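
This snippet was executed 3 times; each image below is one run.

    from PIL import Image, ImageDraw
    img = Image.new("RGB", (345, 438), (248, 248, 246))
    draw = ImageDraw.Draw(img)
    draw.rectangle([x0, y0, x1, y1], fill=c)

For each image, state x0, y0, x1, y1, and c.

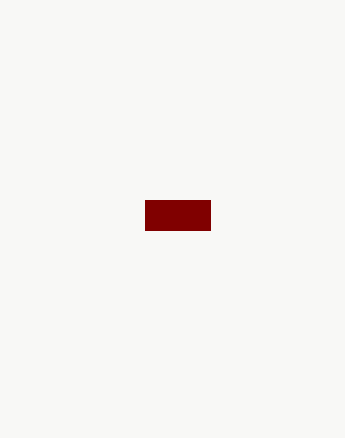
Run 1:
x0 = 145, y0 = 200, x1 = 210, y1 = 230, c = 'maroon'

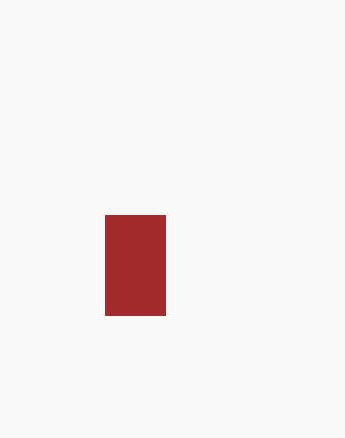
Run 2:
x0 = 105
y0 = 215
x1 = 165
y1 = 315
c = 'brown'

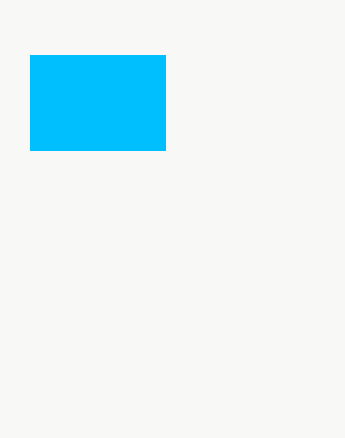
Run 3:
x0 = 30
y0 = 55
x1 = 165
y1 = 150
c = 'deepskyblue'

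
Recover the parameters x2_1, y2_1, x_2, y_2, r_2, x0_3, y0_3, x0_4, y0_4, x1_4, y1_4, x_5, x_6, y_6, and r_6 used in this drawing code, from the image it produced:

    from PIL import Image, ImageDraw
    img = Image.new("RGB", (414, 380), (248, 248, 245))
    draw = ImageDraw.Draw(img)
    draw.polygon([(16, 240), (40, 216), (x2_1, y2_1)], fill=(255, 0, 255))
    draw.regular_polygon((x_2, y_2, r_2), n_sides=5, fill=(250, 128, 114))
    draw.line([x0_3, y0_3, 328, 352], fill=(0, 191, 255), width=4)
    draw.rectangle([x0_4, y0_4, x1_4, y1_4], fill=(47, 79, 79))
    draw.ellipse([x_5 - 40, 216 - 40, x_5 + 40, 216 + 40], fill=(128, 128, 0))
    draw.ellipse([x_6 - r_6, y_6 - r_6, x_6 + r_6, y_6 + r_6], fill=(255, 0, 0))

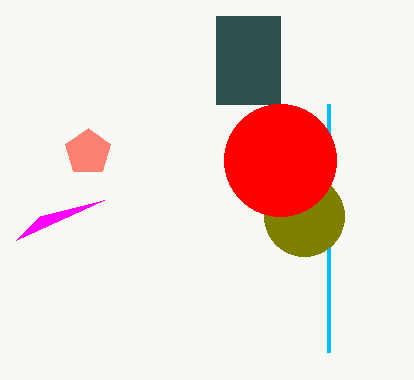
x2_1 = 104; y2_1 = 200; x_2 = 88; y_2 = 152; r_2 = 24; x0_3 = 328; y0_3 = 104; x0_4 = 216; y0_4 = 16; x1_4 = 280; y1_4 = 104; x_5 = 304; x_6 = 280; y_6 = 160; r_6 = 56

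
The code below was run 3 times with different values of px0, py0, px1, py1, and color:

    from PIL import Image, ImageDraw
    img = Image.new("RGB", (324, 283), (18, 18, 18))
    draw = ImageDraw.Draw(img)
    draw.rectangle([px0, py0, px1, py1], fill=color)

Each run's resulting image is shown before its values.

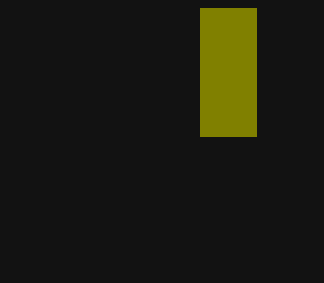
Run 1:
px0 = 200; py0 = 8; px1 = 256; py1 = 136; color = 'olive'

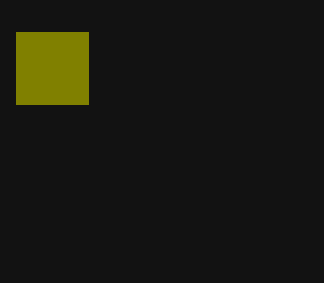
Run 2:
px0 = 16
py0 = 32
px1 = 88
py1 = 104
color = 'olive'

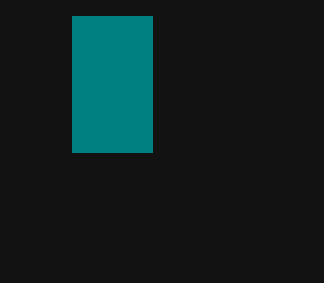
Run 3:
px0 = 72, py0 = 16, px1 = 152, py1 = 152, color = 'teal'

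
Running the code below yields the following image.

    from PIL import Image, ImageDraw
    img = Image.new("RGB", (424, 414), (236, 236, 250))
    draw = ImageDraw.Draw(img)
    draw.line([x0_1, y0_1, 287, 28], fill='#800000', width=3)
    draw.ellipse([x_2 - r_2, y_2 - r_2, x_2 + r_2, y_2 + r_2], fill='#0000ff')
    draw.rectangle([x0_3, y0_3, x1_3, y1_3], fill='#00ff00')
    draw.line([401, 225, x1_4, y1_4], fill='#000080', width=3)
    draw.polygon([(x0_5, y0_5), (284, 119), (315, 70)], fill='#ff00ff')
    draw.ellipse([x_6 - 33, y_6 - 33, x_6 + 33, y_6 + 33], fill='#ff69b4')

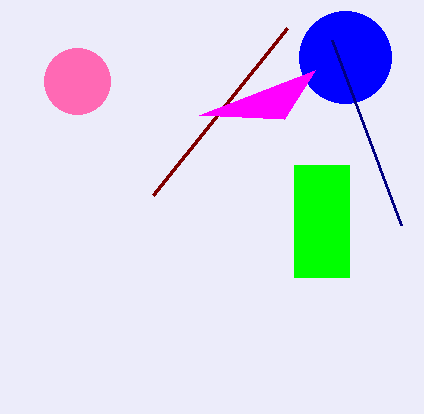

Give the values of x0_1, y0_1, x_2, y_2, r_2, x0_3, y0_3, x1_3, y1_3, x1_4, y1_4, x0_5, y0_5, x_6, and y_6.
x0_1 = 153, y0_1 = 195, x_2 = 345, y_2 = 57, r_2 = 46, x0_3 = 294, y0_3 = 165, x1_3 = 349, y1_3 = 277, x1_4 = 332, y1_4 = 40, x0_5 = 199, y0_5 = 115, x_6 = 77, y_6 = 81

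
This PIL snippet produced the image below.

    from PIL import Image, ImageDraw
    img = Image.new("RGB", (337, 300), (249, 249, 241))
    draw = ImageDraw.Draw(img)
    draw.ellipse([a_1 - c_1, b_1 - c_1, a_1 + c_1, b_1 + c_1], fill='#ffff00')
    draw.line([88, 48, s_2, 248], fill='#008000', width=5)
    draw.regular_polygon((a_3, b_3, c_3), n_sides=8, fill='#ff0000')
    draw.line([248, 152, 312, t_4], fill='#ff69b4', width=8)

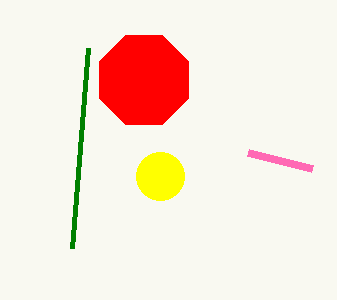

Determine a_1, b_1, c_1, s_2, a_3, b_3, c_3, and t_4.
a_1 = 160; b_1 = 176; c_1 = 24; s_2 = 72; a_3 = 144; b_3 = 80; c_3 = 48; t_4 = 168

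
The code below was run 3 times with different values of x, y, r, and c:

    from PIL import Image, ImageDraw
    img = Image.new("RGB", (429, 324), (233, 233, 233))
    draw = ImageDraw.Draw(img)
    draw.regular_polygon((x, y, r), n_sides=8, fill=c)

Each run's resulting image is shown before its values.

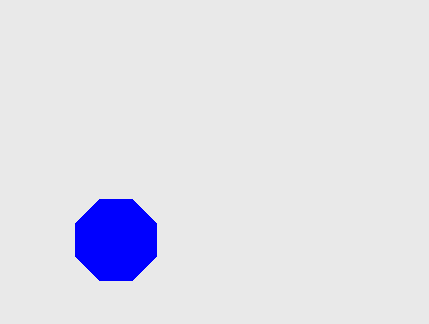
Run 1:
x = 116
y = 240
r = 44
c = 'blue'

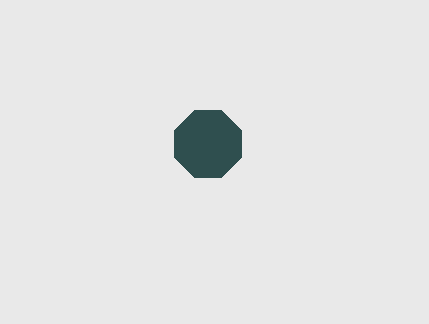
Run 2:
x = 208, y = 144, r = 36, c = 'darkslategray'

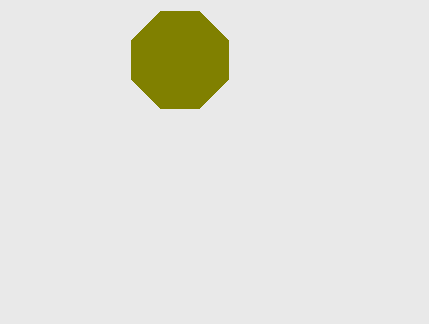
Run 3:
x = 180
y = 60
r = 52
c = 'olive'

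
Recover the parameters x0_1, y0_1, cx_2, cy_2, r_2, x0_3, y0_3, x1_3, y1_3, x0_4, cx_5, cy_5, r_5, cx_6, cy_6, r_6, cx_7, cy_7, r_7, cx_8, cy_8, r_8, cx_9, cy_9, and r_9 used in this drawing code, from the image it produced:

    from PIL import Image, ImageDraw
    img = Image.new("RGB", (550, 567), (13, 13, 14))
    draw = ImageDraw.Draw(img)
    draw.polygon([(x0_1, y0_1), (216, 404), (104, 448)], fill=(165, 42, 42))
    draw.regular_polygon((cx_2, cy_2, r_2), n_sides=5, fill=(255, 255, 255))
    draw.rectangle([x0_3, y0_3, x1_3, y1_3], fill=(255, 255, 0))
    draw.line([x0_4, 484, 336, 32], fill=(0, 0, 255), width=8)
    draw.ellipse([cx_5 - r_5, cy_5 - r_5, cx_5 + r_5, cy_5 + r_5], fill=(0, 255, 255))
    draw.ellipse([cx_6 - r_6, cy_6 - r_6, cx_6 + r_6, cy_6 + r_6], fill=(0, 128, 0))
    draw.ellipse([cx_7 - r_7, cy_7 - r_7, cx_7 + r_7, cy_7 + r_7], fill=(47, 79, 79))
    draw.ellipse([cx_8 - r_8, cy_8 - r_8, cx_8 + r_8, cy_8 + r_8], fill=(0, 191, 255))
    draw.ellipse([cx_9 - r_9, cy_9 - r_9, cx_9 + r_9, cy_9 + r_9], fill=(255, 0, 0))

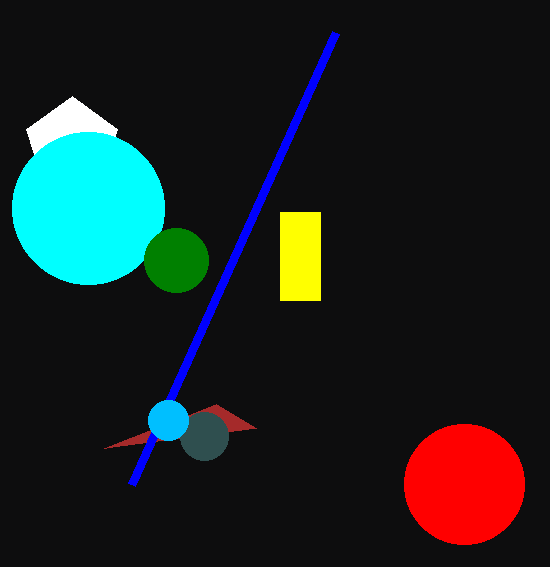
x0_1 = 256, y0_1 = 428, cx_2 = 72, cy_2 = 144, r_2 = 48, x0_3 = 280, y0_3 = 212, x1_3 = 320, y1_3 = 300, x0_4 = 132, cx_5 = 88, cy_5 = 208, r_5 = 76, cx_6 = 176, cy_6 = 260, r_6 = 32, cx_7 = 204, cy_7 = 436, r_7 = 24, cx_8 = 168, cy_8 = 420, r_8 = 20, cx_9 = 464, cy_9 = 484, r_9 = 60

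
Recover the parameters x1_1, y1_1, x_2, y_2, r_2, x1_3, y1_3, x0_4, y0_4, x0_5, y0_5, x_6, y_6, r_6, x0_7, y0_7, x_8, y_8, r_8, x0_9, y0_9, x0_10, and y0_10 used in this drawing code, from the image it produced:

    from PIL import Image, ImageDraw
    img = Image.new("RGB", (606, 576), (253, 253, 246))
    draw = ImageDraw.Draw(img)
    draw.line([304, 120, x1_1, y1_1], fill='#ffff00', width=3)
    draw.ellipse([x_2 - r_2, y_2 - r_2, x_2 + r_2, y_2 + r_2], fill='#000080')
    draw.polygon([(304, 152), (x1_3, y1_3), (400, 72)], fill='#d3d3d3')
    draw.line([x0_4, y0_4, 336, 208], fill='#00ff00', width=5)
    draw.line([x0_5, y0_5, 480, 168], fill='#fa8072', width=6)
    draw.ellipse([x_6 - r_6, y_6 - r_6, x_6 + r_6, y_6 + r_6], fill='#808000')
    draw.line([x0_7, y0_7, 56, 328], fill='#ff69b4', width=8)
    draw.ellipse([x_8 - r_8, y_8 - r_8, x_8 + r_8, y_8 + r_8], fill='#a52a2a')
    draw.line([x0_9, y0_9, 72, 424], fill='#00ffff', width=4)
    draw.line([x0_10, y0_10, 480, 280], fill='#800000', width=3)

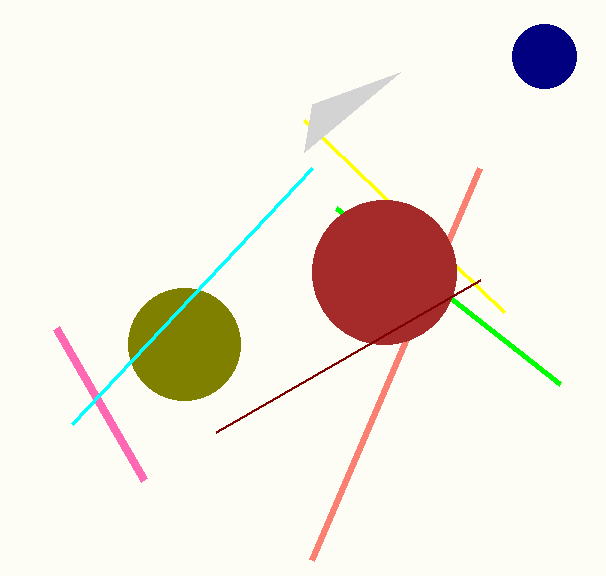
x1_1 = 504, y1_1 = 312, x_2 = 544, y_2 = 56, r_2 = 32, x1_3 = 312, y1_3 = 104, x0_4 = 560, y0_4 = 384, x0_5 = 312, y0_5 = 560, x_6 = 184, y_6 = 344, r_6 = 56, x0_7 = 144, y0_7 = 480, x_8 = 384, y_8 = 272, r_8 = 72, x0_9 = 312, y0_9 = 168, x0_10 = 216, y0_10 = 432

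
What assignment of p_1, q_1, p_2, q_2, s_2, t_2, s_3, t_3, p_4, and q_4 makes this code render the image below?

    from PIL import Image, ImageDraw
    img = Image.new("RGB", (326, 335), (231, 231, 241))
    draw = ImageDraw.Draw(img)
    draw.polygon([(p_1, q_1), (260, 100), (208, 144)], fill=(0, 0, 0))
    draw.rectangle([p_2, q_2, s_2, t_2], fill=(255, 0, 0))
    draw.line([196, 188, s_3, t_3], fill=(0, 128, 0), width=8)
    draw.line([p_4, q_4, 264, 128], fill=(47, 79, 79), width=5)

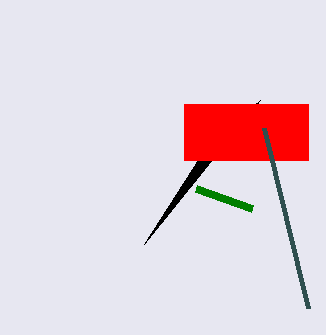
p_1 = 144
q_1 = 244
p_2 = 184
q_2 = 104
s_2 = 308
t_2 = 160
s_3 = 252
t_3 = 208
p_4 = 308
q_4 = 308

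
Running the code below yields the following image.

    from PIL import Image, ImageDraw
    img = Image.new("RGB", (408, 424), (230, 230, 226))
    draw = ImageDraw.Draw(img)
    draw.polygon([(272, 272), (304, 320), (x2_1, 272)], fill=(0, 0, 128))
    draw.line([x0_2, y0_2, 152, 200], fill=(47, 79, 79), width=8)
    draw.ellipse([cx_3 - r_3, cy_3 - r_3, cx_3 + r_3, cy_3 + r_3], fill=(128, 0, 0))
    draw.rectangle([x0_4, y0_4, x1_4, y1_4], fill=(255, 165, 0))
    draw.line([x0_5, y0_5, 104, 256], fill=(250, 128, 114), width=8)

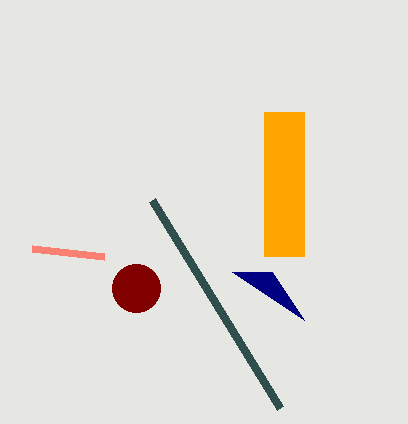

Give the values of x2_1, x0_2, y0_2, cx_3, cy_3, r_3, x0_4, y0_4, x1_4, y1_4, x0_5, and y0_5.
x2_1 = 232; x0_2 = 280; y0_2 = 408; cx_3 = 136; cy_3 = 288; r_3 = 24; x0_4 = 264; y0_4 = 112; x1_4 = 304; y1_4 = 256; x0_5 = 32; y0_5 = 248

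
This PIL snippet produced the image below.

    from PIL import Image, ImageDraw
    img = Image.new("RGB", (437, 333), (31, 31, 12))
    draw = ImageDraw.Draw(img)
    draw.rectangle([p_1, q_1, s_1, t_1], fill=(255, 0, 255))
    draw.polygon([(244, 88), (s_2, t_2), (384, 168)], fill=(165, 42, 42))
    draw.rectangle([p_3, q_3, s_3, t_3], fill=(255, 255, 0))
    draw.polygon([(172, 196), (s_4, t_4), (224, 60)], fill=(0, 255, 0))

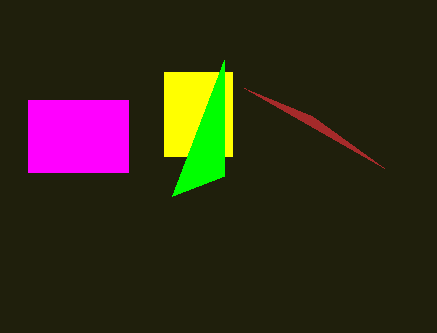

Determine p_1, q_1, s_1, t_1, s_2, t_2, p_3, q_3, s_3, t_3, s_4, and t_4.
p_1 = 28; q_1 = 100; s_1 = 128; t_1 = 172; s_2 = 312; t_2 = 116; p_3 = 164; q_3 = 72; s_3 = 232; t_3 = 156; s_4 = 224; t_4 = 176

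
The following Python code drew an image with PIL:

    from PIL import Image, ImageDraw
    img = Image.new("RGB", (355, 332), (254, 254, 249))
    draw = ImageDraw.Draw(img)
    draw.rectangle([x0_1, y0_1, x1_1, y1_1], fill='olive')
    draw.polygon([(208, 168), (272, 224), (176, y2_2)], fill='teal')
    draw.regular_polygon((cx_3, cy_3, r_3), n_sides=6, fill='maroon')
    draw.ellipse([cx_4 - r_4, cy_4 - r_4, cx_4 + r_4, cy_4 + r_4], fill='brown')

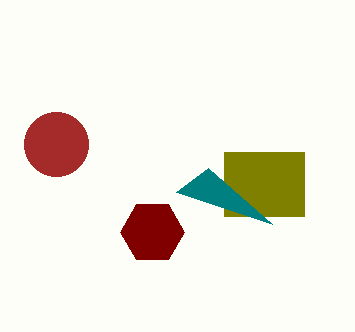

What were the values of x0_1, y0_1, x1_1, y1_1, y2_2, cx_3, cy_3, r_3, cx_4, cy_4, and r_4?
x0_1 = 224; y0_1 = 152; x1_1 = 304; y1_1 = 216; y2_2 = 192; cx_3 = 152; cy_3 = 232; r_3 = 32; cx_4 = 56; cy_4 = 144; r_4 = 32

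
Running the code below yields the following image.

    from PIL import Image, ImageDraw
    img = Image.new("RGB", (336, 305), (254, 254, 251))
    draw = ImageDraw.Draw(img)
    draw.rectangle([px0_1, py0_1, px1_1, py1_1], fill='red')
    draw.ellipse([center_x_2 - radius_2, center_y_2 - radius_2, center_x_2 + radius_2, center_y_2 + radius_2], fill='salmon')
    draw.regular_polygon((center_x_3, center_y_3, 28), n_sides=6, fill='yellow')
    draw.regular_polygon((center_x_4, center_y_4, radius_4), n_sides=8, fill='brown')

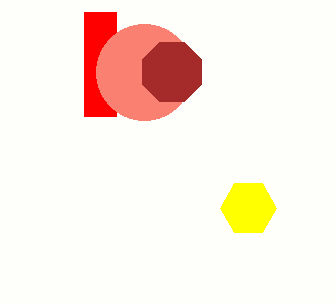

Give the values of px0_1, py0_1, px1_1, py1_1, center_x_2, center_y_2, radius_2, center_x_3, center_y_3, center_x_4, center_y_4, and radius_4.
px0_1 = 84
py0_1 = 12
px1_1 = 116
py1_1 = 116
center_x_2 = 144
center_y_2 = 72
radius_2 = 48
center_x_3 = 248
center_y_3 = 208
center_x_4 = 172
center_y_4 = 72
radius_4 = 32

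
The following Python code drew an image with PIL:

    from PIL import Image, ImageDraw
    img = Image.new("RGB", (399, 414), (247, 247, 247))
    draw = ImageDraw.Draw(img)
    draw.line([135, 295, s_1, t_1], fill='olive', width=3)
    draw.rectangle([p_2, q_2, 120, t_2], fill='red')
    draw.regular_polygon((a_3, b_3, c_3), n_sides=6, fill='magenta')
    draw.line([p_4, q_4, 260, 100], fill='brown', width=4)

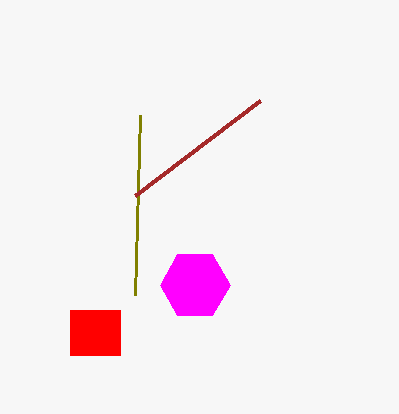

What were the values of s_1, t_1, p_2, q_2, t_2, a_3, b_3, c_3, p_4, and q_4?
s_1 = 140; t_1 = 115; p_2 = 70; q_2 = 310; t_2 = 355; a_3 = 195; b_3 = 285; c_3 = 35; p_4 = 135; q_4 = 195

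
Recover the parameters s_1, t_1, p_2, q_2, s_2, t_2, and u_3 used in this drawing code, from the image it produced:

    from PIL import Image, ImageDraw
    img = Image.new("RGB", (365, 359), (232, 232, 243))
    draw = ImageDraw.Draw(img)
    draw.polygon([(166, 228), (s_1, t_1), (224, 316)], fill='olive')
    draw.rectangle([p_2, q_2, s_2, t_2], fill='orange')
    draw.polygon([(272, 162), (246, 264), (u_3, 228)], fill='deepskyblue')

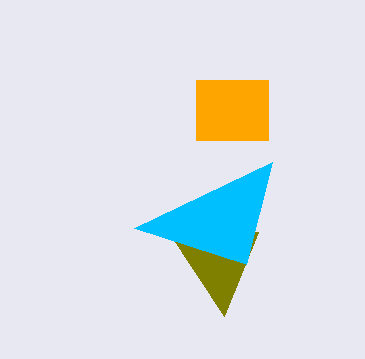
s_1 = 258, t_1 = 232, p_2 = 196, q_2 = 80, s_2 = 268, t_2 = 140, u_3 = 134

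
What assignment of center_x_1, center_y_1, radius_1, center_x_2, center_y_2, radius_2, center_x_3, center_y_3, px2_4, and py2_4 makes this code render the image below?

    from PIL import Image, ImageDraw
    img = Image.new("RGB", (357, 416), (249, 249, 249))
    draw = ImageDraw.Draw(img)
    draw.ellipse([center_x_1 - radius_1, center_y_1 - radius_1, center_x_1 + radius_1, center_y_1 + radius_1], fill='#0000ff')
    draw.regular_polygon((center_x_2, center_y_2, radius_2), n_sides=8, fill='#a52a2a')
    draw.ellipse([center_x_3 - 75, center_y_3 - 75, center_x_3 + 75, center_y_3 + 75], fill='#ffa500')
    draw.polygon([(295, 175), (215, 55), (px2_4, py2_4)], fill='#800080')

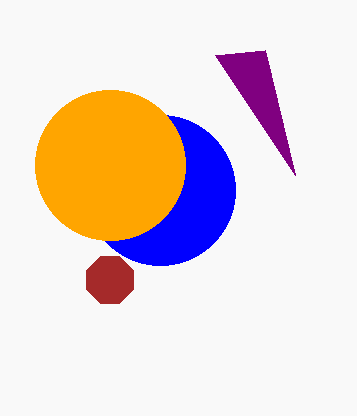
center_x_1 = 160
center_y_1 = 190
radius_1 = 75
center_x_2 = 110
center_y_2 = 280
radius_2 = 25
center_x_3 = 110
center_y_3 = 165
px2_4 = 265
py2_4 = 50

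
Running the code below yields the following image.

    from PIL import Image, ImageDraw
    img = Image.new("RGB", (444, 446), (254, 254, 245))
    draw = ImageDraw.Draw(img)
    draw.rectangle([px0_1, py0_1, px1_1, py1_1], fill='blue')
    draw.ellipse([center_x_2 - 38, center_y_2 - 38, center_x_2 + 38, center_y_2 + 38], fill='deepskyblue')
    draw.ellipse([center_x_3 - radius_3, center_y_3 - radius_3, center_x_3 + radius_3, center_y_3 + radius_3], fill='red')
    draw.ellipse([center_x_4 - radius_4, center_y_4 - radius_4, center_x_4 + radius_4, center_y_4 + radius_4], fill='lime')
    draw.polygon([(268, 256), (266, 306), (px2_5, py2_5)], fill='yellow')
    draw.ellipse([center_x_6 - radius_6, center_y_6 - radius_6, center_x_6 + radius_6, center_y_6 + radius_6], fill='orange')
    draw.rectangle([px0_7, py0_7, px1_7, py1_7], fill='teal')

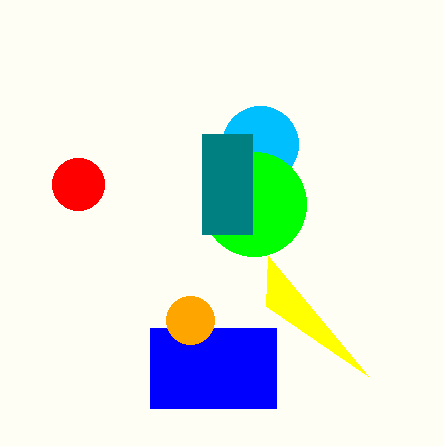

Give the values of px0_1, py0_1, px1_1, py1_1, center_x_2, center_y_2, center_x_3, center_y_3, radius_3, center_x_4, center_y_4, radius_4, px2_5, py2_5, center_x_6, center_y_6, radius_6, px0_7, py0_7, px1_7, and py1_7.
px0_1 = 150
py0_1 = 328
px1_1 = 276
py1_1 = 408
center_x_2 = 260
center_y_2 = 144
center_x_3 = 78
center_y_3 = 184
radius_3 = 26
center_x_4 = 254
center_y_4 = 204
radius_4 = 52
px2_5 = 368
py2_5 = 376
center_x_6 = 190
center_y_6 = 320
radius_6 = 24
px0_7 = 202
py0_7 = 134
px1_7 = 252
py1_7 = 234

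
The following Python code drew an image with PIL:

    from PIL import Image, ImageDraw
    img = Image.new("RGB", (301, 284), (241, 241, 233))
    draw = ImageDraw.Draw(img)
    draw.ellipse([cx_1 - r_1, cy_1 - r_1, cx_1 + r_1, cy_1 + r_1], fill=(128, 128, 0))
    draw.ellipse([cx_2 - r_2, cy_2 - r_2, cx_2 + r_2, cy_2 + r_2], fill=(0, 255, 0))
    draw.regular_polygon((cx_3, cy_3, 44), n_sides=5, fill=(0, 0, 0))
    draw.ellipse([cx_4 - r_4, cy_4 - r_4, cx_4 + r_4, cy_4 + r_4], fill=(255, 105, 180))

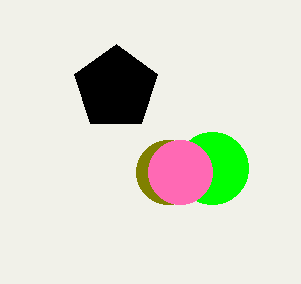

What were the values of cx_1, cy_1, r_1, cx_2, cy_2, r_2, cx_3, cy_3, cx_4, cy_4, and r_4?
cx_1 = 168; cy_1 = 172; r_1 = 32; cx_2 = 212; cy_2 = 168; r_2 = 36; cx_3 = 116; cy_3 = 88; cx_4 = 180; cy_4 = 172; r_4 = 32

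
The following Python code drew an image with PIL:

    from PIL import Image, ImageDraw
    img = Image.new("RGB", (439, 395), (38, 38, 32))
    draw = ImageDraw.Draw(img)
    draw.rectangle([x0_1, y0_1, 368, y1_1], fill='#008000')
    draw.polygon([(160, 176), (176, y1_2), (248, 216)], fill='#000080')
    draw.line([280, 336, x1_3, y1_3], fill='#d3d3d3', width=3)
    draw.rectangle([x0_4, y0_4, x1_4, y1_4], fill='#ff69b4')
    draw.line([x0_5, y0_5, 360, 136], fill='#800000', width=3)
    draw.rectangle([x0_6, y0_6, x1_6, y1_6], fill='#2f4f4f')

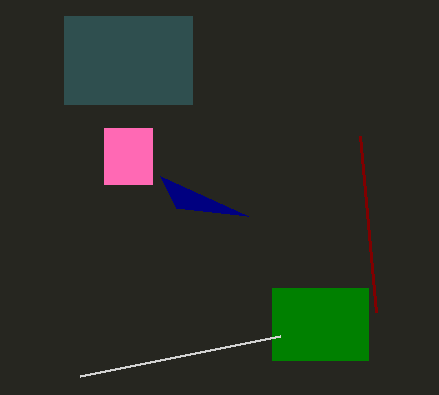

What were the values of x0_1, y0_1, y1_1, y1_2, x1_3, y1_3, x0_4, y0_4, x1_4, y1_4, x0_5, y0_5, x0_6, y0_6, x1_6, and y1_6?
x0_1 = 272
y0_1 = 288
y1_1 = 360
y1_2 = 208
x1_3 = 80
y1_3 = 376
x0_4 = 104
y0_4 = 128
x1_4 = 152
y1_4 = 184
x0_5 = 376
y0_5 = 312
x0_6 = 64
y0_6 = 16
x1_6 = 192
y1_6 = 104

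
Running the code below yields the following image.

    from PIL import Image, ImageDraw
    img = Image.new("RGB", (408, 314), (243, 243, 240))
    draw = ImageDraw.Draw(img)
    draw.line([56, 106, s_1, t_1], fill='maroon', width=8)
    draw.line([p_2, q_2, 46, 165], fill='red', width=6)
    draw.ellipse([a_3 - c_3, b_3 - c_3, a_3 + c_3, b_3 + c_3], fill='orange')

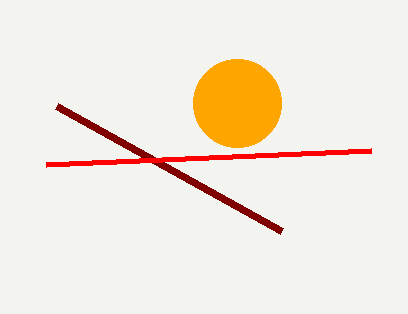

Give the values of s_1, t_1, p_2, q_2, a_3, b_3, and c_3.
s_1 = 281, t_1 = 231, p_2 = 371, q_2 = 151, a_3 = 237, b_3 = 103, c_3 = 44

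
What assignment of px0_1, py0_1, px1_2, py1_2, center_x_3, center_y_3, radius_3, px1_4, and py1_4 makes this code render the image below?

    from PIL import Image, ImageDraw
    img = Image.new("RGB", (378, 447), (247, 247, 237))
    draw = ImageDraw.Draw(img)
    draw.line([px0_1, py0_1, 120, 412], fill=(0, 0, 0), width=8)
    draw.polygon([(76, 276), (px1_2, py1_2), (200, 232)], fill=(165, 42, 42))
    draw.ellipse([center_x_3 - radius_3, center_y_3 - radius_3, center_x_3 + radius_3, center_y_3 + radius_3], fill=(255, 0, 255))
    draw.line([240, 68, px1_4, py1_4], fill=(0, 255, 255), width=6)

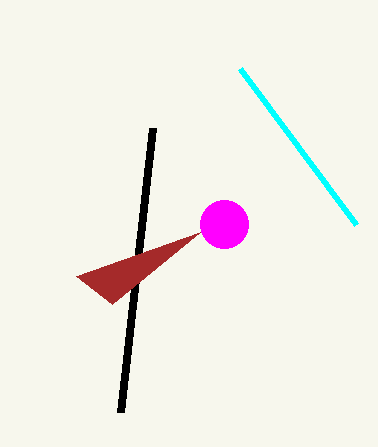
px0_1 = 152; py0_1 = 128; px1_2 = 112; py1_2 = 304; center_x_3 = 224; center_y_3 = 224; radius_3 = 24; px1_4 = 356; py1_4 = 224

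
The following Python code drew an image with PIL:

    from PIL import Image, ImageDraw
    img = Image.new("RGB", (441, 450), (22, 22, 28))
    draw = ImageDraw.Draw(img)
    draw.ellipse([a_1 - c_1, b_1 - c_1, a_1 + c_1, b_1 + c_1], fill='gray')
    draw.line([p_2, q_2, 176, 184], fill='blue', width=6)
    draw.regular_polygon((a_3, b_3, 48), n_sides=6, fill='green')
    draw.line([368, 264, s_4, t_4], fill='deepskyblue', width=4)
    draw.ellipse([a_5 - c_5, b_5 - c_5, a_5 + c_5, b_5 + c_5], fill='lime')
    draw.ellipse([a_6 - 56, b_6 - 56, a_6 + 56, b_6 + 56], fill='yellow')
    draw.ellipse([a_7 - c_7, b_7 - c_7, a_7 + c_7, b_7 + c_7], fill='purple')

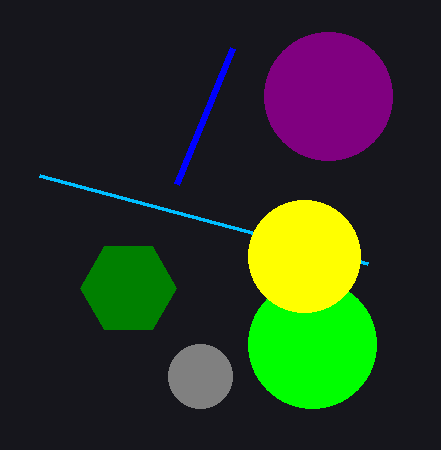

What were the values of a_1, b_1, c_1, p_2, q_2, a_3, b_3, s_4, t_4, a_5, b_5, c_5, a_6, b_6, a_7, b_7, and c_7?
a_1 = 200; b_1 = 376; c_1 = 32; p_2 = 232; q_2 = 48; a_3 = 128; b_3 = 288; s_4 = 40; t_4 = 176; a_5 = 312; b_5 = 344; c_5 = 64; a_6 = 304; b_6 = 256; a_7 = 328; b_7 = 96; c_7 = 64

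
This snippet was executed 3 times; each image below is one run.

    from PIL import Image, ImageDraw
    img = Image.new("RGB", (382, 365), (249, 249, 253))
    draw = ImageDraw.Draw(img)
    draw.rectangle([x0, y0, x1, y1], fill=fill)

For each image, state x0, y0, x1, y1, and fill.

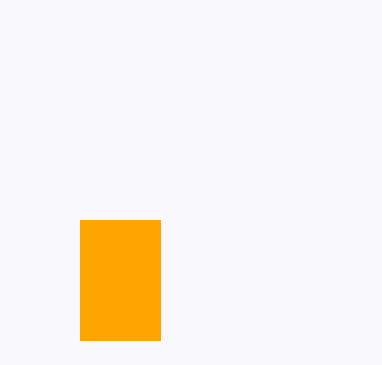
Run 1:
x0 = 80
y0 = 220
x1 = 160
y1 = 340
fill = 'orange'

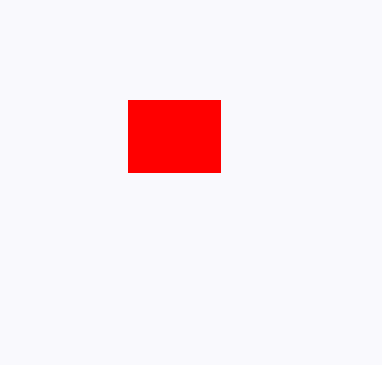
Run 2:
x0 = 128; y0 = 100; x1 = 220; y1 = 172; fill = 'red'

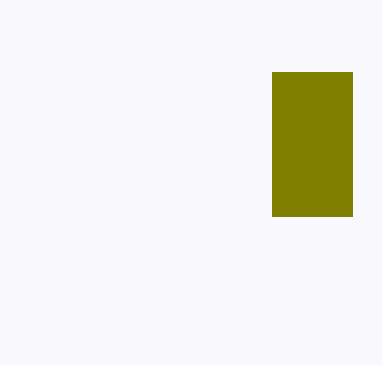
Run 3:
x0 = 272; y0 = 72; x1 = 352; y1 = 216; fill = 'olive'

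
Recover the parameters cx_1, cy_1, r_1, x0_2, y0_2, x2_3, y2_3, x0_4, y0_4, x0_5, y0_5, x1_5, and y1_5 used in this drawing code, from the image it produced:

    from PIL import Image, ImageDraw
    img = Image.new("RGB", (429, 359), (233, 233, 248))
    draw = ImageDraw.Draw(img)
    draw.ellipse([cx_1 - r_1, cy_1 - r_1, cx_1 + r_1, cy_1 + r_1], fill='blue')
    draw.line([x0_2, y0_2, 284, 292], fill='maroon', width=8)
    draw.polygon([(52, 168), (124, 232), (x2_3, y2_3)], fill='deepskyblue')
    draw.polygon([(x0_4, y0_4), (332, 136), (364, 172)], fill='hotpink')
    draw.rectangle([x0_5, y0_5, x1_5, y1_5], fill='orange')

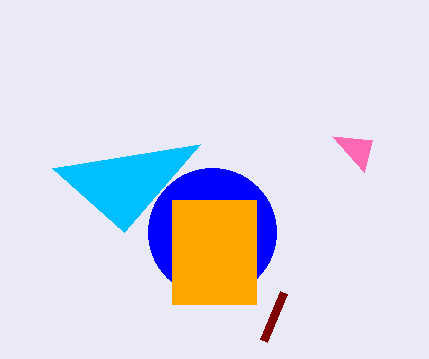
cx_1 = 212
cy_1 = 232
r_1 = 64
x0_2 = 264
y0_2 = 340
x2_3 = 200
y2_3 = 144
x0_4 = 372
y0_4 = 140
x0_5 = 172
y0_5 = 200
x1_5 = 256
y1_5 = 304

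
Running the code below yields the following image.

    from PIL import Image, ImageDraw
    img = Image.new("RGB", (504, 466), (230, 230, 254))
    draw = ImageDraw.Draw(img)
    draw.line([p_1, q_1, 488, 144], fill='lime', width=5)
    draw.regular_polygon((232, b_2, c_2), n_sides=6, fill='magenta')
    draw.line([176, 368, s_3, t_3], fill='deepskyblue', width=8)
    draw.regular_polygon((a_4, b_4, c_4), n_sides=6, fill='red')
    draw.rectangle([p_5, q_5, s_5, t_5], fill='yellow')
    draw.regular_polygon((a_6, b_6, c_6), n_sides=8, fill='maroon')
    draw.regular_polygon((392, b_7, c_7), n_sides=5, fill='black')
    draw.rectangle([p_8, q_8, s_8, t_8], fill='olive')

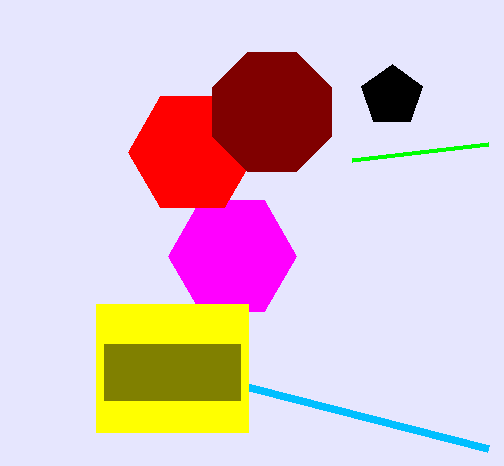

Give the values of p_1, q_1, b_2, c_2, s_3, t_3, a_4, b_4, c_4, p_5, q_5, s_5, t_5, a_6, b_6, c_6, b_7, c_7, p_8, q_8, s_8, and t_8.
p_1 = 352, q_1 = 160, b_2 = 256, c_2 = 64, s_3 = 488, t_3 = 448, a_4 = 192, b_4 = 152, c_4 = 64, p_5 = 96, q_5 = 304, s_5 = 248, t_5 = 432, a_6 = 272, b_6 = 112, c_6 = 64, b_7 = 96, c_7 = 32, p_8 = 104, q_8 = 344, s_8 = 240, t_8 = 400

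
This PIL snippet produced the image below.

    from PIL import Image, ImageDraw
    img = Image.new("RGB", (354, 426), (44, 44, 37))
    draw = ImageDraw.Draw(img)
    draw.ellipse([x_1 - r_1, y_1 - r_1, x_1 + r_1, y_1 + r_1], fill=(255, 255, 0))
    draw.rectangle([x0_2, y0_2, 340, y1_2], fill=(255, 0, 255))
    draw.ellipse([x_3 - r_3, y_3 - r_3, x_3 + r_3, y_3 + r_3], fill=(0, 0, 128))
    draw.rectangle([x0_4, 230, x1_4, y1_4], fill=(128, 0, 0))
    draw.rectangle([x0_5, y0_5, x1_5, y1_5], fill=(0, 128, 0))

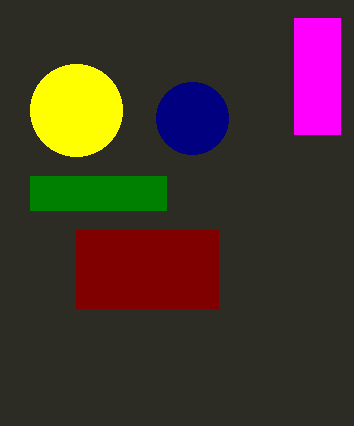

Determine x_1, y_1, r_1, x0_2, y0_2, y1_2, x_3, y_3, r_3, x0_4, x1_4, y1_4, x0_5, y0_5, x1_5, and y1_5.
x_1 = 76, y_1 = 110, r_1 = 46, x0_2 = 294, y0_2 = 18, y1_2 = 134, x_3 = 192, y_3 = 118, r_3 = 36, x0_4 = 76, x1_4 = 218, y1_4 = 308, x0_5 = 30, y0_5 = 176, x1_5 = 166, y1_5 = 210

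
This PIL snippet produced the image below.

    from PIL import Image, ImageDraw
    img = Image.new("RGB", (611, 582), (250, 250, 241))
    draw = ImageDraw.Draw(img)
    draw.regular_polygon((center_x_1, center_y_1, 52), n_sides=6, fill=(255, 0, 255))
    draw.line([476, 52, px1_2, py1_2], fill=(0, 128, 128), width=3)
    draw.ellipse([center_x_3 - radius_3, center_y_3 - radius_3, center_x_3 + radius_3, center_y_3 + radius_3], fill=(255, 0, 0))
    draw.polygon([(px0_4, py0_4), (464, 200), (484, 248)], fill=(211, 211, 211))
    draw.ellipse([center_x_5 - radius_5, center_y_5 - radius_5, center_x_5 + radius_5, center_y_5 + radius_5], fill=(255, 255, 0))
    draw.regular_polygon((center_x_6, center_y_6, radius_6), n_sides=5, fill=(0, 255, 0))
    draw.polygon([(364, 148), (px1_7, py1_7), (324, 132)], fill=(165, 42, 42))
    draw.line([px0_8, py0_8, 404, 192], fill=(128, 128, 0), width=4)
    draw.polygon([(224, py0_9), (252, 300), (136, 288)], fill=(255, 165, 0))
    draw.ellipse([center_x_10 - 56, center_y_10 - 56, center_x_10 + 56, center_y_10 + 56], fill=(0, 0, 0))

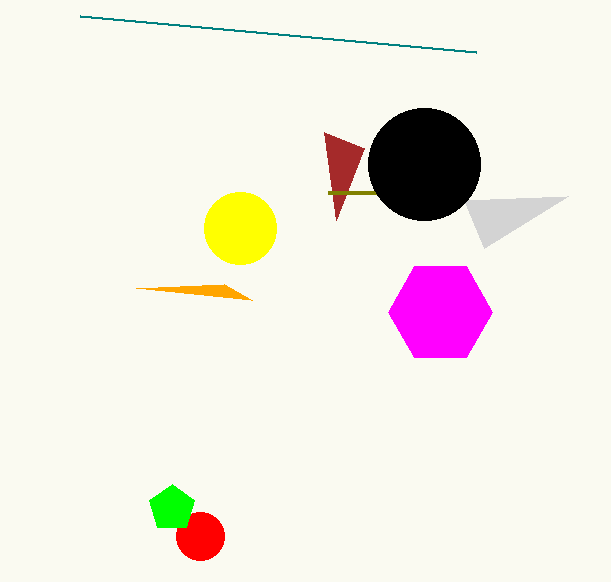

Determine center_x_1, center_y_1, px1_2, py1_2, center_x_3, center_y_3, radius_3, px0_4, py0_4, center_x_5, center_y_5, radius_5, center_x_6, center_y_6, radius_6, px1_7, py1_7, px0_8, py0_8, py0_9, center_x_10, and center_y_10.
center_x_1 = 440; center_y_1 = 312; px1_2 = 80; py1_2 = 16; center_x_3 = 200; center_y_3 = 536; radius_3 = 24; px0_4 = 568; py0_4 = 196; center_x_5 = 240; center_y_5 = 228; radius_5 = 36; center_x_6 = 172; center_y_6 = 508; radius_6 = 24; px1_7 = 336; py1_7 = 220; px0_8 = 328; py0_8 = 192; py0_9 = 284; center_x_10 = 424; center_y_10 = 164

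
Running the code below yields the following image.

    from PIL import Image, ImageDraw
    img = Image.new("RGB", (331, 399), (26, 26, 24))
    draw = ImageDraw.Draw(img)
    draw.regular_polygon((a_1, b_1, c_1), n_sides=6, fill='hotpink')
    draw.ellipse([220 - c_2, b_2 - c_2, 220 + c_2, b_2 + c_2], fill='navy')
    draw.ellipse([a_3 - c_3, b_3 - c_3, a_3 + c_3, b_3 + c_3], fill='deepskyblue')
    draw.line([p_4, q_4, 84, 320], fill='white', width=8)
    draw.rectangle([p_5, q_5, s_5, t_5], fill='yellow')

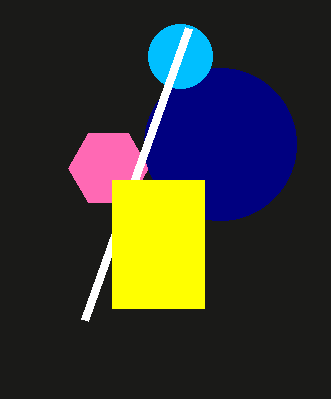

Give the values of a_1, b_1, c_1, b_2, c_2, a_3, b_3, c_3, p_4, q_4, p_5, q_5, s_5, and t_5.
a_1 = 108
b_1 = 168
c_1 = 40
b_2 = 144
c_2 = 76
a_3 = 180
b_3 = 56
c_3 = 32
p_4 = 188
q_4 = 28
p_5 = 112
q_5 = 180
s_5 = 204
t_5 = 308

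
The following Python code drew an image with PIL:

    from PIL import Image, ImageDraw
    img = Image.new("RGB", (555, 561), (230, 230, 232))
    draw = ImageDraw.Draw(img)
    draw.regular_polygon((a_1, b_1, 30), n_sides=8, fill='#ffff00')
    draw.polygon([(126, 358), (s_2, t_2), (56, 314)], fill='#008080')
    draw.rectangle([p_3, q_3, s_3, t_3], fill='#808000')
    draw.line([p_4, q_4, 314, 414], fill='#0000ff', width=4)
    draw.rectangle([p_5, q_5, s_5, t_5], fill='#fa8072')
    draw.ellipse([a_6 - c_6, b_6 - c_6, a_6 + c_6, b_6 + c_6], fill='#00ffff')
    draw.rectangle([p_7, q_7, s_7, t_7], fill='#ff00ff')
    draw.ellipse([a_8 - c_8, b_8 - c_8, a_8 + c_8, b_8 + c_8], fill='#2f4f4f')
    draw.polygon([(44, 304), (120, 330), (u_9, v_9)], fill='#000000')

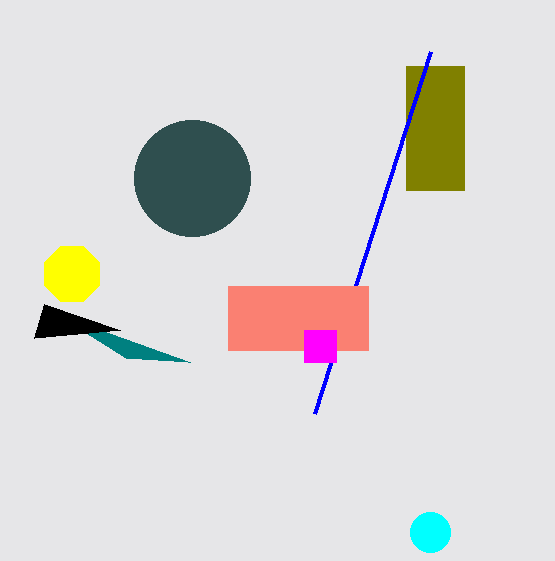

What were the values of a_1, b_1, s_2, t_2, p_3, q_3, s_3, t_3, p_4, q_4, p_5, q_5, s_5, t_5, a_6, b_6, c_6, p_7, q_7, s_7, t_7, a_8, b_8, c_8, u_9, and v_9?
a_1 = 72
b_1 = 274
s_2 = 190
t_2 = 362
p_3 = 406
q_3 = 66
s_3 = 464
t_3 = 190
p_4 = 430
q_4 = 52
p_5 = 228
q_5 = 286
s_5 = 368
t_5 = 350
a_6 = 430
b_6 = 532
c_6 = 20
p_7 = 304
q_7 = 330
s_7 = 336
t_7 = 362
a_8 = 192
b_8 = 178
c_8 = 58
u_9 = 34
v_9 = 338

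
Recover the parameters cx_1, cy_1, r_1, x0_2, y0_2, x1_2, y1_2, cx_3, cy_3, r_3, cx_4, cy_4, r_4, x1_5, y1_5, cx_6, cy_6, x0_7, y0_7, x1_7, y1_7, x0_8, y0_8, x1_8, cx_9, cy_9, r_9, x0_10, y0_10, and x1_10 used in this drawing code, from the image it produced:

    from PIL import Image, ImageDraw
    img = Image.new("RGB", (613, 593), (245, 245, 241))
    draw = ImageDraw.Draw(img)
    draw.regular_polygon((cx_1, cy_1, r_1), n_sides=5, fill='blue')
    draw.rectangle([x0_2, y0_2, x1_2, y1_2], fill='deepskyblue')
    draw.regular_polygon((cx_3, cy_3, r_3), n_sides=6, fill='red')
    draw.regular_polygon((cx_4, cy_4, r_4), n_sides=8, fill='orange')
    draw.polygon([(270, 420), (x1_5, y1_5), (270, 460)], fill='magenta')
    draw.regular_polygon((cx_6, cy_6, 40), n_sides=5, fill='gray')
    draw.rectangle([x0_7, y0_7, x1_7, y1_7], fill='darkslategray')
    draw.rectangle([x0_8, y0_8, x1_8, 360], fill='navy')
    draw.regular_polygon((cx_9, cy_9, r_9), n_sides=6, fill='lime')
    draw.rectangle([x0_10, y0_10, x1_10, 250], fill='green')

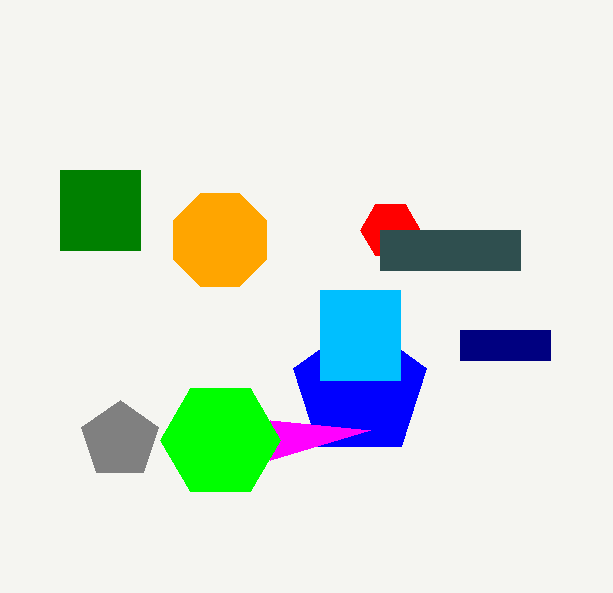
cx_1 = 360; cy_1 = 390; r_1 = 70; x0_2 = 320; y0_2 = 290; x1_2 = 400; y1_2 = 380; cx_3 = 390; cy_3 = 230; r_3 = 30; cx_4 = 220; cy_4 = 240; r_4 = 50; x1_5 = 370; y1_5 = 430; cx_6 = 120; cy_6 = 440; x0_7 = 380; y0_7 = 230; x1_7 = 520; y1_7 = 270; x0_8 = 460; y0_8 = 330; x1_8 = 550; cx_9 = 220; cy_9 = 440; r_9 = 60; x0_10 = 60; y0_10 = 170; x1_10 = 140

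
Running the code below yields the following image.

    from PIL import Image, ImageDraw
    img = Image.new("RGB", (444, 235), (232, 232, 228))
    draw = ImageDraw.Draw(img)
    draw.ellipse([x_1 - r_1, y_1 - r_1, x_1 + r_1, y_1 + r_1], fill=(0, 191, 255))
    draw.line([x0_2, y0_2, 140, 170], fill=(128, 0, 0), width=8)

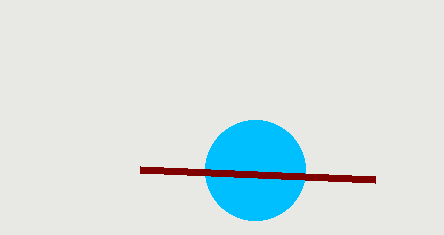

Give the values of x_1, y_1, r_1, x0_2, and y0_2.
x_1 = 255
y_1 = 170
r_1 = 50
x0_2 = 375
y0_2 = 180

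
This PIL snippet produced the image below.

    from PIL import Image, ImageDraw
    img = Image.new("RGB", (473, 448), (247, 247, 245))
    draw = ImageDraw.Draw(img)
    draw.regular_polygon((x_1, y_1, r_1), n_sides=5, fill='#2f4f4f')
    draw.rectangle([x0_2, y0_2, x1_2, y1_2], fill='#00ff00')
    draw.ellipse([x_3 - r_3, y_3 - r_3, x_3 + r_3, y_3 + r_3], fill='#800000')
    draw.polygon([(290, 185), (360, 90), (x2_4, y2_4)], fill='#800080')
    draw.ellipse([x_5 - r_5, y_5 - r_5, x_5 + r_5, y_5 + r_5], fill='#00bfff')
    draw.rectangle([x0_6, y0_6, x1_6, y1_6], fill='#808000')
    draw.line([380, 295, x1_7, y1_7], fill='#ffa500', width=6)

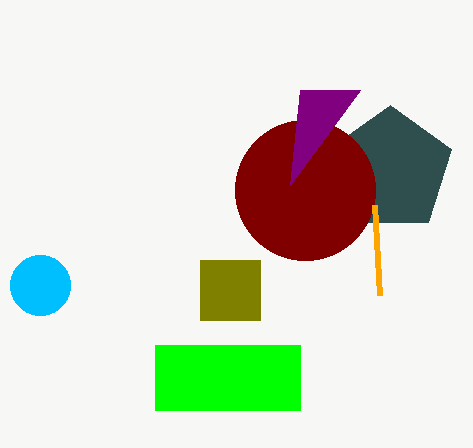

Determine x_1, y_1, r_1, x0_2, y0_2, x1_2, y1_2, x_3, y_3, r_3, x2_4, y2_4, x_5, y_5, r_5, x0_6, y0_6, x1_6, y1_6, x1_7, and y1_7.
x_1 = 390; y_1 = 170; r_1 = 65; x0_2 = 155; y0_2 = 345; x1_2 = 300; y1_2 = 410; x_3 = 305; y_3 = 190; r_3 = 70; x2_4 = 300; y2_4 = 90; x_5 = 40; y_5 = 285; r_5 = 30; x0_6 = 200; y0_6 = 260; x1_6 = 260; y1_6 = 320; x1_7 = 375; y1_7 = 205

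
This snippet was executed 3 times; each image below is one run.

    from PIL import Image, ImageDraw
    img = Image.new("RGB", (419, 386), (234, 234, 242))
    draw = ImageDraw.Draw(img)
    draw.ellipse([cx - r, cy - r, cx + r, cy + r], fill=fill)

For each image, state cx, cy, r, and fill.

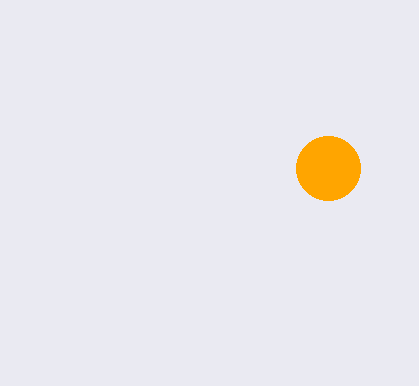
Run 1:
cx = 328
cy = 168
r = 32
fill = 'orange'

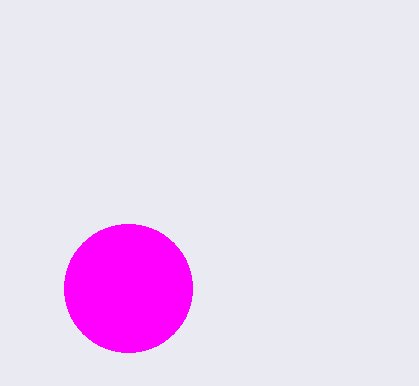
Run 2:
cx = 128; cy = 288; r = 64; fill = 'magenta'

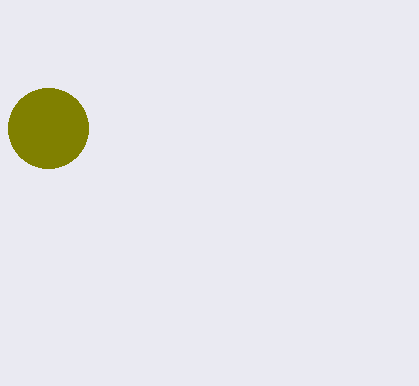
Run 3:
cx = 48
cy = 128
r = 40
fill = 'olive'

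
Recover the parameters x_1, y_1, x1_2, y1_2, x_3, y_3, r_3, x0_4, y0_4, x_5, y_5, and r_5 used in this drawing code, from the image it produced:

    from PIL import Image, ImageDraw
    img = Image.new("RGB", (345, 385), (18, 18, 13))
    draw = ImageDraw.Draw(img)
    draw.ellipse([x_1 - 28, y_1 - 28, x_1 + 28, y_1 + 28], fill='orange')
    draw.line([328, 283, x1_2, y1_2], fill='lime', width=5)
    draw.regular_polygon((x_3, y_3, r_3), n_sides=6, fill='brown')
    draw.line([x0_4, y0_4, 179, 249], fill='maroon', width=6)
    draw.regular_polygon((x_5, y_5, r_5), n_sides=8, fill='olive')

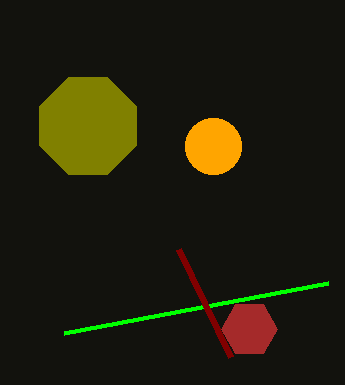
x_1 = 213
y_1 = 146
x1_2 = 64
y1_2 = 333
x_3 = 249
y_3 = 329
r_3 = 28
x0_4 = 231
y0_4 = 357
x_5 = 88
y_5 = 126
r_5 = 52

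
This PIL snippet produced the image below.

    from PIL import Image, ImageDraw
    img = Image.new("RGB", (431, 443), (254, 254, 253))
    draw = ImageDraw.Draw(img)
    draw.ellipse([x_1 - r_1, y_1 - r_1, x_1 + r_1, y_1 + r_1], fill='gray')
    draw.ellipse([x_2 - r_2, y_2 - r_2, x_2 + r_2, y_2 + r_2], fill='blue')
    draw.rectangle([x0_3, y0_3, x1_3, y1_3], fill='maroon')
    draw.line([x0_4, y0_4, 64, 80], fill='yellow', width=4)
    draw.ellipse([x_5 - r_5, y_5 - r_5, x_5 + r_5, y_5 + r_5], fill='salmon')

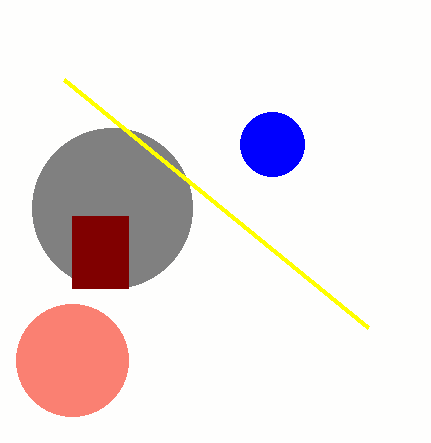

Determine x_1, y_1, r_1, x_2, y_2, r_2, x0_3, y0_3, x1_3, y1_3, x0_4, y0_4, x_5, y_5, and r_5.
x_1 = 112, y_1 = 208, r_1 = 80, x_2 = 272, y_2 = 144, r_2 = 32, x0_3 = 72, y0_3 = 216, x1_3 = 128, y1_3 = 288, x0_4 = 368, y0_4 = 328, x_5 = 72, y_5 = 360, r_5 = 56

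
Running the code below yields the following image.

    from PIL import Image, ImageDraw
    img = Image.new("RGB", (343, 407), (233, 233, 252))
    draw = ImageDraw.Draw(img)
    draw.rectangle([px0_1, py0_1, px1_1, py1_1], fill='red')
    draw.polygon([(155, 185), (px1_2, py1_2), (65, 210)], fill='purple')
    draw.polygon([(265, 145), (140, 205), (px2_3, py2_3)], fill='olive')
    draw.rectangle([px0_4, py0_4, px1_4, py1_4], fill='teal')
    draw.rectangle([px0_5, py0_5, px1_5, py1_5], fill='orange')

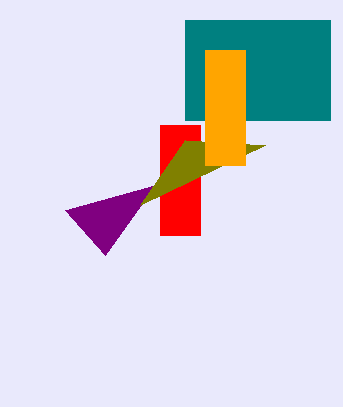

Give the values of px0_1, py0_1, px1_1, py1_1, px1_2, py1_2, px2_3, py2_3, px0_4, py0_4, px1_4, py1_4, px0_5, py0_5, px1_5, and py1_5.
px0_1 = 160, py0_1 = 125, px1_1 = 200, py1_1 = 235, px1_2 = 105, py1_2 = 255, px2_3 = 185, py2_3 = 140, px0_4 = 185, py0_4 = 20, px1_4 = 330, py1_4 = 120, px0_5 = 205, py0_5 = 50, px1_5 = 245, py1_5 = 165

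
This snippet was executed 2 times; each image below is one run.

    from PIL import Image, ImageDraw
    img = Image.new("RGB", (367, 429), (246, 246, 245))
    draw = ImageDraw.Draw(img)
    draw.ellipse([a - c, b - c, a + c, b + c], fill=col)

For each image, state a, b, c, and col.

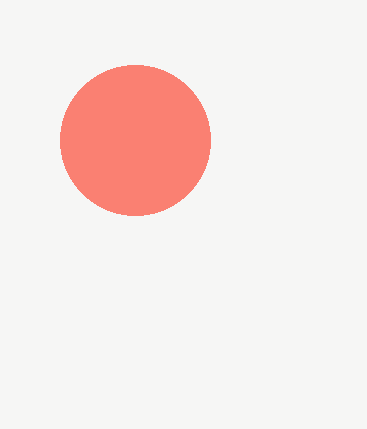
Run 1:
a = 135, b = 140, c = 75, col = 'salmon'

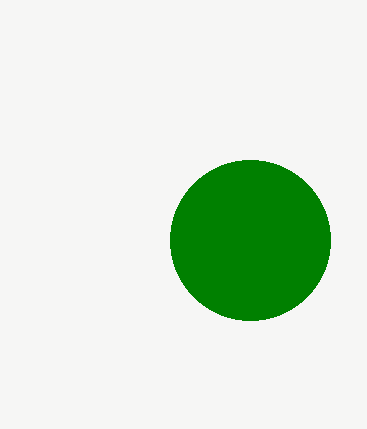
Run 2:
a = 250; b = 240; c = 80; col = 'green'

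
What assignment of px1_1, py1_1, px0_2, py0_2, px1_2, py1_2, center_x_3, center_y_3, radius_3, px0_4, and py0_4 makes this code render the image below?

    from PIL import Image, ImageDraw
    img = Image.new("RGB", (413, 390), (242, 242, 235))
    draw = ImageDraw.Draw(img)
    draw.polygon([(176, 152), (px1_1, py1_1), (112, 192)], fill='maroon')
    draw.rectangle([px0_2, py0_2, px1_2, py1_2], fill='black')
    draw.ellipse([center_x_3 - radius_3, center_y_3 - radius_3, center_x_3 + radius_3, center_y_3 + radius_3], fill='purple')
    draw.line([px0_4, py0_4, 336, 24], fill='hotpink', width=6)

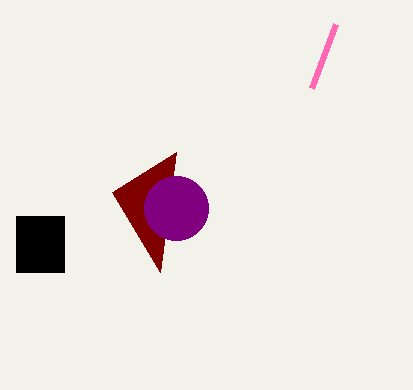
px1_1 = 160; py1_1 = 272; px0_2 = 16; py0_2 = 216; px1_2 = 64; py1_2 = 272; center_x_3 = 176; center_y_3 = 208; radius_3 = 32; px0_4 = 312; py0_4 = 88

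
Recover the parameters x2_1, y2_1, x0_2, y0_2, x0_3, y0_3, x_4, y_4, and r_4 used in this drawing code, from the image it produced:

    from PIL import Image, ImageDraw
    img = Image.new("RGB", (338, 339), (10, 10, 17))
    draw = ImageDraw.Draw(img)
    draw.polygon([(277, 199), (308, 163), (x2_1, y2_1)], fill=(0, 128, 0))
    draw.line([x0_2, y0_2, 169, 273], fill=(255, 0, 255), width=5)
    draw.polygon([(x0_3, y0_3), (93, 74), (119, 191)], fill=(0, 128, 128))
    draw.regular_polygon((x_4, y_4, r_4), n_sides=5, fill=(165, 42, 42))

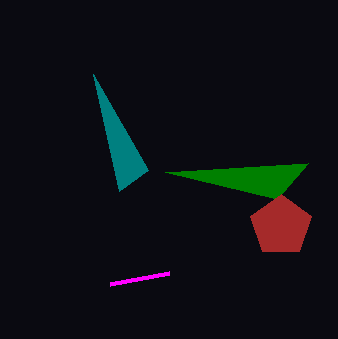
x2_1 = 165, y2_1 = 172, x0_2 = 110, y0_2 = 284, x0_3 = 148, y0_3 = 170, x_4 = 281, y_4 = 226, r_4 = 32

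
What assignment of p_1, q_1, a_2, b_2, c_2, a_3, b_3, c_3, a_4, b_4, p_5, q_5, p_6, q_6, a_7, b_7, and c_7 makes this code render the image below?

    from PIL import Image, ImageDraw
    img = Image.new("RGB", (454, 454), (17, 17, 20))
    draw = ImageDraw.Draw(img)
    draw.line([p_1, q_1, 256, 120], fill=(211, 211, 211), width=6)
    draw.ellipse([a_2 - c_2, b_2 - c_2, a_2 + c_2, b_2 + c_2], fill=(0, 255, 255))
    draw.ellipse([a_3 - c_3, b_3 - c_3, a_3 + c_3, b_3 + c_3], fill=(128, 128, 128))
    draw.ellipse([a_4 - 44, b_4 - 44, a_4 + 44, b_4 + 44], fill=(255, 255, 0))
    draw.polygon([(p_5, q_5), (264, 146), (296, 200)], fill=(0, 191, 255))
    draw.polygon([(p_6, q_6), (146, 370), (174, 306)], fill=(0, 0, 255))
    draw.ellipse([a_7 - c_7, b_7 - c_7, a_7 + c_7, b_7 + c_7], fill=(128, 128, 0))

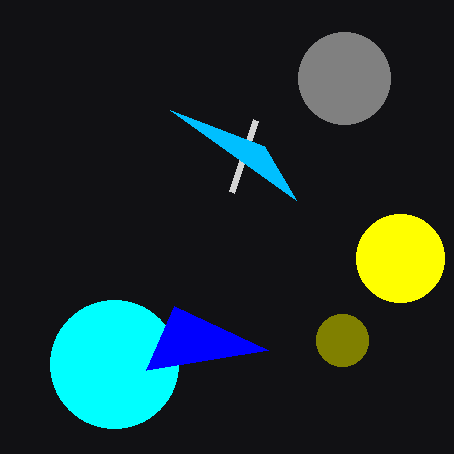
p_1 = 232; q_1 = 192; a_2 = 114; b_2 = 364; c_2 = 64; a_3 = 344; b_3 = 78; c_3 = 46; a_4 = 400; b_4 = 258; p_5 = 170; q_5 = 110; p_6 = 268; q_6 = 350; a_7 = 342; b_7 = 340; c_7 = 26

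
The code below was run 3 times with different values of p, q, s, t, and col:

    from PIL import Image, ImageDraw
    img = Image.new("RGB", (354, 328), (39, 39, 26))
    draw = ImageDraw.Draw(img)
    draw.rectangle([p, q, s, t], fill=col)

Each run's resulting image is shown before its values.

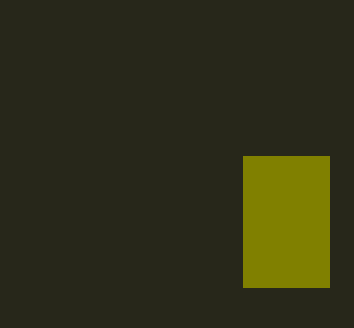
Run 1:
p = 243
q = 156
s = 329
t = 287
col = 'olive'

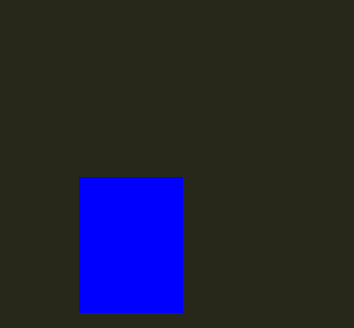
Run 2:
p = 79
q = 177
s = 182
t = 312
col = 'blue'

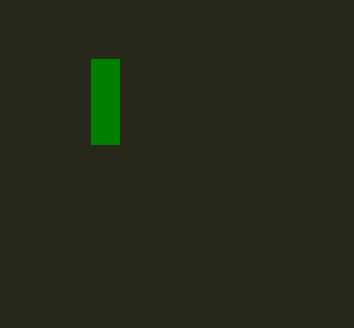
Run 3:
p = 91; q = 59; s = 119; t = 144; col = 'green'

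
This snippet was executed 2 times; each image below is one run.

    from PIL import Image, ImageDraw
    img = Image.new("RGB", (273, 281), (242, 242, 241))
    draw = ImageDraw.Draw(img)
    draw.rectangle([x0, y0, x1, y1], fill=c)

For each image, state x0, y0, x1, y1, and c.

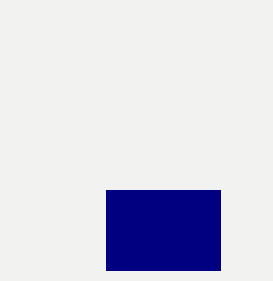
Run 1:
x0 = 106; y0 = 190; x1 = 220; y1 = 270; c = 'navy'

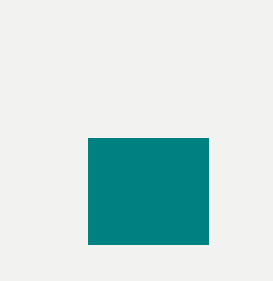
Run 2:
x0 = 88
y0 = 138
x1 = 208
y1 = 244
c = 'teal'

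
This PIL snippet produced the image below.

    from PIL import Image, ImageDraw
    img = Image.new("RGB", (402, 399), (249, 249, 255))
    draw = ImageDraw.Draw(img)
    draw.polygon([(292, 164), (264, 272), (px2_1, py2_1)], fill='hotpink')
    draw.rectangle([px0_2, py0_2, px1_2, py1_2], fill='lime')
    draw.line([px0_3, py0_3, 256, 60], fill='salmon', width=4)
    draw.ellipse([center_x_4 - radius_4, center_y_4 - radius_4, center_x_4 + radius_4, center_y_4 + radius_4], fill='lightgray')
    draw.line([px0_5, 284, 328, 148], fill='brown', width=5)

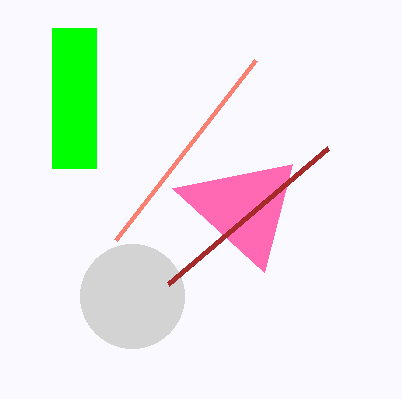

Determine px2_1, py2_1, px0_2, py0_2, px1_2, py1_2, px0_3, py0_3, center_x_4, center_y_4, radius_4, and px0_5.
px2_1 = 172, py2_1 = 188, px0_2 = 52, py0_2 = 28, px1_2 = 96, py1_2 = 168, px0_3 = 116, py0_3 = 240, center_x_4 = 132, center_y_4 = 296, radius_4 = 52, px0_5 = 168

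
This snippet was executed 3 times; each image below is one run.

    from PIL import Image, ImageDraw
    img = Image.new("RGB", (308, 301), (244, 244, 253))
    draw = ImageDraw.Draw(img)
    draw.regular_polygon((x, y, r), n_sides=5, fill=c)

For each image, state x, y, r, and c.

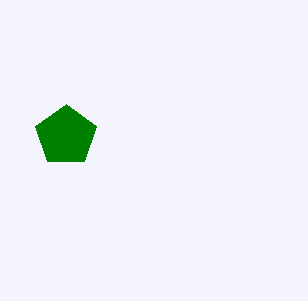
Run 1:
x = 66; y = 136; r = 32; c = 'green'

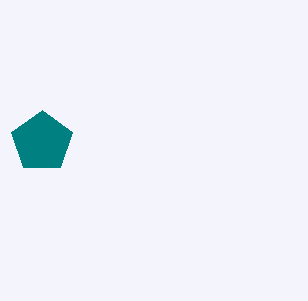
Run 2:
x = 42; y = 142; r = 32; c = 'teal'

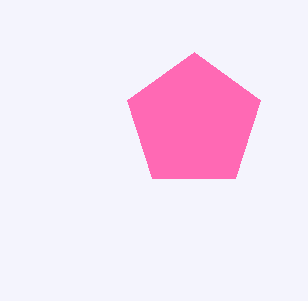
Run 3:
x = 194; y = 122; r = 70; c = 'hotpink'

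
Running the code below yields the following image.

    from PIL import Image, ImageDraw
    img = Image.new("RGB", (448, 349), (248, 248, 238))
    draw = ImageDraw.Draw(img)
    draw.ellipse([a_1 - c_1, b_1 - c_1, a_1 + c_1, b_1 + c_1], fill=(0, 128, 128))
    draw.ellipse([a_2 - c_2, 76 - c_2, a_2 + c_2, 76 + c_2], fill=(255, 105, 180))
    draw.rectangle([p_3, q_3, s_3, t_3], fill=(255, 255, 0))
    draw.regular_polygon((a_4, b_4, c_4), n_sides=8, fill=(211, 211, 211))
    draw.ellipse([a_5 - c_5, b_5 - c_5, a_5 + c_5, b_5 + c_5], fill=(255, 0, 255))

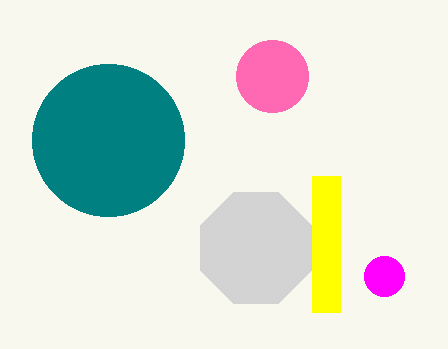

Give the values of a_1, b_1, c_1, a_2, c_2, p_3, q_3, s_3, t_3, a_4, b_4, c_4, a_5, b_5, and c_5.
a_1 = 108, b_1 = 140, c_1 = 76, a_2 = 272, c_2 = 36, p_3 = 312, q_3 = 176, s_3 = 340, t_3 = 312, a_4 = 256, b_4 = 248, c_4 = 60, a_5 = 384, b_5 = 276, c_5 = 20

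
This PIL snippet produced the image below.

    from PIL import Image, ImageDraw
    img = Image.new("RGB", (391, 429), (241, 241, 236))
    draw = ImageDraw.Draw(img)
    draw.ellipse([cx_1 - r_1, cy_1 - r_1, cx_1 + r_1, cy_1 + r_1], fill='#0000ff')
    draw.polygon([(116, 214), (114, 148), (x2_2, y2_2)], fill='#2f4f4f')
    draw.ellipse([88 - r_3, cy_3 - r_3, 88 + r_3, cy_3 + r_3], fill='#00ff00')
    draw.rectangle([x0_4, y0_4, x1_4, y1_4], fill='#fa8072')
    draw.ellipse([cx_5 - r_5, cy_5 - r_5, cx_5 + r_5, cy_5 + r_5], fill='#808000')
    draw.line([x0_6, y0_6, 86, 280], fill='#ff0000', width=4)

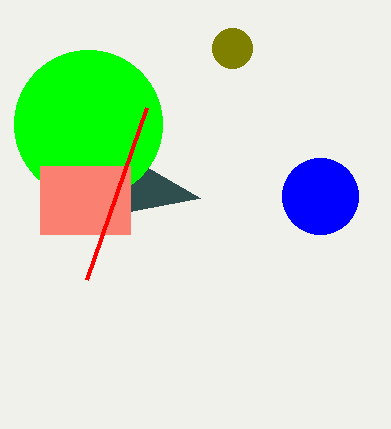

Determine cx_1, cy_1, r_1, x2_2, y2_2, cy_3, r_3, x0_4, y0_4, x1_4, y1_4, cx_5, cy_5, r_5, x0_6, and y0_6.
cx_1 = 320, cy_1 = 196, r_1 = 38, x2_2 = 200, y2_2 = 198, cy_3 = 124, r_3 = 74, x0_4 = 40, y0_4 = 166, x1_4 = 130, y1_4 = 234, cx_5 = 232, cy_5 = 48, r_5 = 20, x0_6 = 146, y0_6 = 108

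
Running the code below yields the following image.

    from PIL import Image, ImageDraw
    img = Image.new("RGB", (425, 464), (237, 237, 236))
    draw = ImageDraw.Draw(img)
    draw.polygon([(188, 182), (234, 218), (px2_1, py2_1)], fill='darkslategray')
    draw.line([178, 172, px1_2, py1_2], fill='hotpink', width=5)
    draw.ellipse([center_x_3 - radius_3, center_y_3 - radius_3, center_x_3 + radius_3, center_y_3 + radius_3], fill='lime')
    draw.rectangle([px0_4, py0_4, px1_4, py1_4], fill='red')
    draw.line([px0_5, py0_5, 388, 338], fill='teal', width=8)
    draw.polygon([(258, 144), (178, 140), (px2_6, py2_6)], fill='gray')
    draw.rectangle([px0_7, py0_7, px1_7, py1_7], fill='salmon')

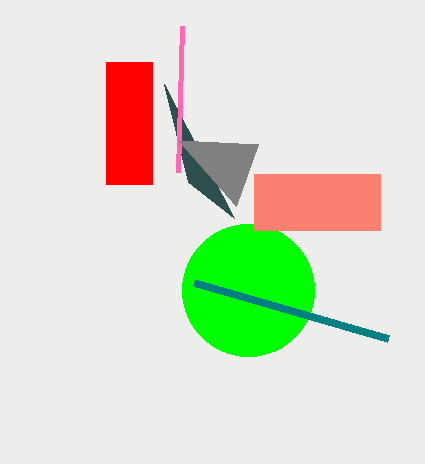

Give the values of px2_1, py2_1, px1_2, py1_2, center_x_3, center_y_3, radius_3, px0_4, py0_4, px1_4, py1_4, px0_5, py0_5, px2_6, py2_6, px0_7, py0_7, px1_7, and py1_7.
px2_1 = 164, py2_1 = 84, px1_2 = 182, py1_2 = 26, center_x_3 = 248, center_y_3 = 290, radius_3 = 66, px0_4 = 106, py0_4 = 62, px1_4 = 152, py1_4 = 184, px0_5 = 194, py0_5 = 282, px2_6 = 236, py2_6 = 206, px0_7 = 254, py0_7 = 174, px1_7 = 380, py1_7 = 230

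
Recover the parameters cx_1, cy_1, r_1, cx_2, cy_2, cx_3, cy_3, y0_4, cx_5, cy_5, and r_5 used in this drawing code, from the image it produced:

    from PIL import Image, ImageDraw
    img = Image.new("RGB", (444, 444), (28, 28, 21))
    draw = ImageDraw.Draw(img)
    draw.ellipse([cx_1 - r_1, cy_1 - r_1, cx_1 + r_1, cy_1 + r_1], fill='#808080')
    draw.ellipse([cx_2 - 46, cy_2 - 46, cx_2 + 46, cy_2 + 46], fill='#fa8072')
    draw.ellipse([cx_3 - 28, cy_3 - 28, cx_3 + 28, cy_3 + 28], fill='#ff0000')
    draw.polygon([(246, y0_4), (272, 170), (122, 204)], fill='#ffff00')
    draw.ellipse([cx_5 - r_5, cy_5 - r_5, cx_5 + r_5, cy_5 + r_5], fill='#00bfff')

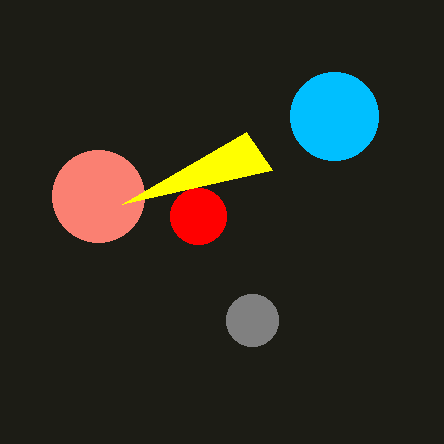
cx_1 = 252, cy_1 = 320, r_1 = 26, cx_2 = 98, cy_2 = 196, cx_3 = 198, cy_3 = 216, y0_4 = 132, cx_5 = 334, cy_5 = 116, r_5 = 44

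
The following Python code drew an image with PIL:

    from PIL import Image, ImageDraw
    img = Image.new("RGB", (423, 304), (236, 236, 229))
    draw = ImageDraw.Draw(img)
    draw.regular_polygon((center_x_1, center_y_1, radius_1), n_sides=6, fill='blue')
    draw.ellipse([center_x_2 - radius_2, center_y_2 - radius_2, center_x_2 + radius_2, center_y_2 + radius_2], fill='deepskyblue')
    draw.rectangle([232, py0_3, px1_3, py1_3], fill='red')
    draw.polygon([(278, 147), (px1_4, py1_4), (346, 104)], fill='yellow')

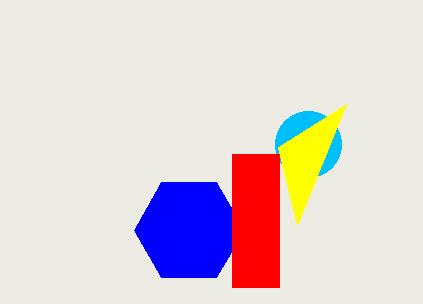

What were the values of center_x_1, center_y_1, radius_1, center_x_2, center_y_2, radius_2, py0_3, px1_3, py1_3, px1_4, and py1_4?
center_x_1 = 189, center_y_1 = 230, radius_1 = 55, center_x_2 = 308, center_y_2 = 144, radius_2 = 33, py0_3 = 154, px1_3 = 279, py1_3 = 287, px1_4 = 297, py1_4 = 225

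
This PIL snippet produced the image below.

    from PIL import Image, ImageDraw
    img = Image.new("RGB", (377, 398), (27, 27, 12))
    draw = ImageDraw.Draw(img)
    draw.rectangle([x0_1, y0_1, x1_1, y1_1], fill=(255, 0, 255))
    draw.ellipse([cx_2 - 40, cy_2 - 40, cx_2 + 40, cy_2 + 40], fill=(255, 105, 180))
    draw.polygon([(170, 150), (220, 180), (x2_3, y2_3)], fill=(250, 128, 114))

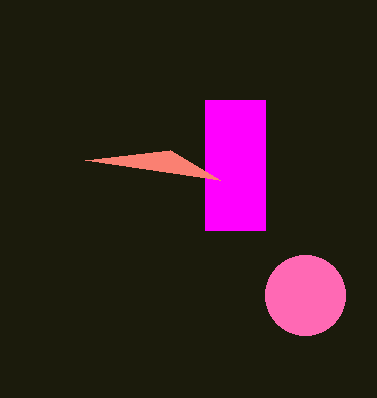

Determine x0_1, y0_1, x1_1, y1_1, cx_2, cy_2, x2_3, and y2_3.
x0_1 = 205; y0_1 = 100; x1_1 = 265; y1_1 = 230; cx_2 = 305; cy_2 = 295; x2_3 = 85; y2_3 = 160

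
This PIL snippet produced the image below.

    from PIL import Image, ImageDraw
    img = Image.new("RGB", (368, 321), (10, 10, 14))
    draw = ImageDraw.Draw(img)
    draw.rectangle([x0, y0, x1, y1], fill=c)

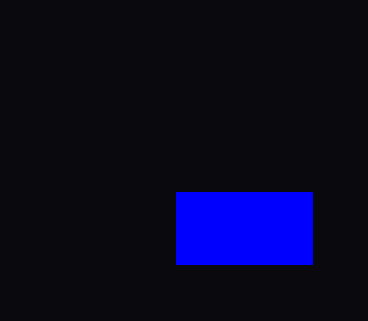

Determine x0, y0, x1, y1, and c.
x0 = 176; y0 = 192; x1 = 312; y1 = 264; c = 'blue'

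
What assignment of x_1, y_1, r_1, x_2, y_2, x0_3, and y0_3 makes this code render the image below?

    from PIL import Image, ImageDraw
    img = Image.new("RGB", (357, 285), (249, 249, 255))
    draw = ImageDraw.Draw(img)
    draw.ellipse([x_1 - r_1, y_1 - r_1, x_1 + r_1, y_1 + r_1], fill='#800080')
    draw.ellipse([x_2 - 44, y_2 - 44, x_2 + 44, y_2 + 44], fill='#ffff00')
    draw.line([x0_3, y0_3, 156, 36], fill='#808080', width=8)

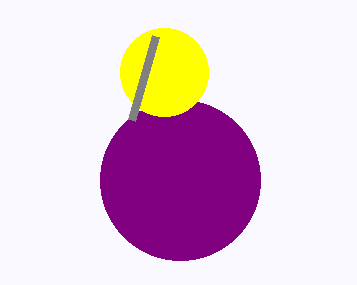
x_1 = 180; y_1 = 180; r_1 = 80; x_2 = 164; y_2 = 72; x0_3 = 132; y0_3 = 120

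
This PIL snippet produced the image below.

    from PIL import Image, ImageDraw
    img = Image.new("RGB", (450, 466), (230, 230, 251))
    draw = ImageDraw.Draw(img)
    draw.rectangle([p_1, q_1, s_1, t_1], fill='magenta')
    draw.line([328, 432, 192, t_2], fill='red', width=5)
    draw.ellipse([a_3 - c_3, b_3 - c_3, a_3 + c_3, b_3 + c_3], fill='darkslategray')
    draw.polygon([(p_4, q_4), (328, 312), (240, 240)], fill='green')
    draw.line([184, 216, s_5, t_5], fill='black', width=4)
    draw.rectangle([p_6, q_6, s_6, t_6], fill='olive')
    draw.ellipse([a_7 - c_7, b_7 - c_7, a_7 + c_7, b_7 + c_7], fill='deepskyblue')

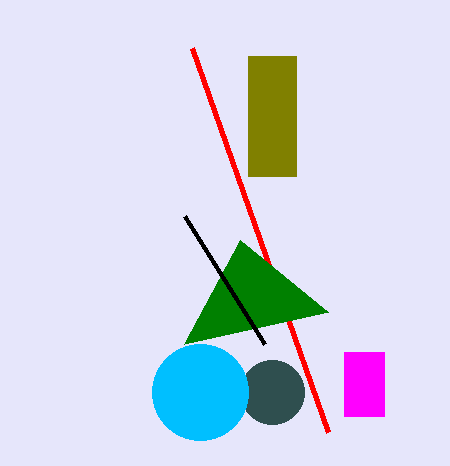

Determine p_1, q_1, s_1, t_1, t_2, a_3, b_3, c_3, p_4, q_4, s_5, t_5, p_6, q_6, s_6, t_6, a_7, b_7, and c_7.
p_1 = 344; q_1 = 352; s_1 = 384; t_1 = 416; t_2 = 48; a_3 = 272; b_3 = 392; c_3 = 32; p_4 = 184; q_4 = 344; s_5 = 264; t_5 = 344; p_6 = 248; q_6 = 56; s_6 = 296; t_6 = 176; a_7 = 200; b_7 = 392; c_7 = 48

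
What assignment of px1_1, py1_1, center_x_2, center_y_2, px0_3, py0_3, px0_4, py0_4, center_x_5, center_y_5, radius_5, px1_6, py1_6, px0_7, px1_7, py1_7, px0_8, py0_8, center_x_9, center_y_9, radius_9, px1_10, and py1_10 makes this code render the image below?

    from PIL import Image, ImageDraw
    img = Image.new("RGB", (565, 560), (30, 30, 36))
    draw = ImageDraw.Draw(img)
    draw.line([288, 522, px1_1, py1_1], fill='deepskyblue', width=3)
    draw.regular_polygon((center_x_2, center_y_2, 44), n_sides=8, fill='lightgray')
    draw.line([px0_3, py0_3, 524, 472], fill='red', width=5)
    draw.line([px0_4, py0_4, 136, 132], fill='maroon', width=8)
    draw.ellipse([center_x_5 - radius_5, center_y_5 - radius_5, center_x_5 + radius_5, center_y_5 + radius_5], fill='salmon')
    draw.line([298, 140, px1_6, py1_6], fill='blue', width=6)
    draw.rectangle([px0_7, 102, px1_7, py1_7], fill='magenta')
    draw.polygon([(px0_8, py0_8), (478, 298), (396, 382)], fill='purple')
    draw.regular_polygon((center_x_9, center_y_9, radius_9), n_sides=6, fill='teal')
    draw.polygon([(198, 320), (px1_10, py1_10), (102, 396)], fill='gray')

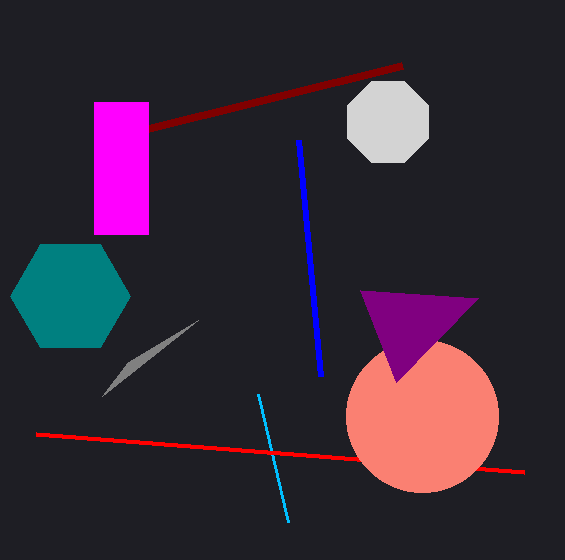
px1_1 = 258; py1_1 = 394; center_x_2 = 388; center_y_2 = 122; px0_3 = 36; py0_3 = 434; px0_4 = 402; py0_4 = 66; center_x_5 = 422; center_y_5 = 416; radius_5 = 76; px1_6 = 320; py1_6 = 376; px0_7 = 94; px1_7 = 148; py1_7 = 234; px0_8 = 360; py0_8 = 290; center_x_9 = 70; center_y_9 = 296; radius_9 = 60; px1_10 = 128; py1_10 = 362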